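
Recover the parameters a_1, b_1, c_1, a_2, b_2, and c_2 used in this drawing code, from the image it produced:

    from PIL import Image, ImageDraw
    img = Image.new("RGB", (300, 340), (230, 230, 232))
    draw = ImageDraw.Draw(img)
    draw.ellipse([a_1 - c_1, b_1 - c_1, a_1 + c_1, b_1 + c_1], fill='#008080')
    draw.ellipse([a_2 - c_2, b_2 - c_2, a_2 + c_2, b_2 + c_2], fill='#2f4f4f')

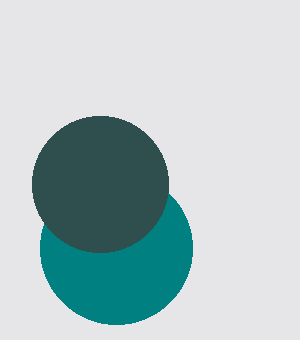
a_1 = 116; b_1 = 248; c_1 = 76; a_2 = 100; b_2 = 184; c_2 = 68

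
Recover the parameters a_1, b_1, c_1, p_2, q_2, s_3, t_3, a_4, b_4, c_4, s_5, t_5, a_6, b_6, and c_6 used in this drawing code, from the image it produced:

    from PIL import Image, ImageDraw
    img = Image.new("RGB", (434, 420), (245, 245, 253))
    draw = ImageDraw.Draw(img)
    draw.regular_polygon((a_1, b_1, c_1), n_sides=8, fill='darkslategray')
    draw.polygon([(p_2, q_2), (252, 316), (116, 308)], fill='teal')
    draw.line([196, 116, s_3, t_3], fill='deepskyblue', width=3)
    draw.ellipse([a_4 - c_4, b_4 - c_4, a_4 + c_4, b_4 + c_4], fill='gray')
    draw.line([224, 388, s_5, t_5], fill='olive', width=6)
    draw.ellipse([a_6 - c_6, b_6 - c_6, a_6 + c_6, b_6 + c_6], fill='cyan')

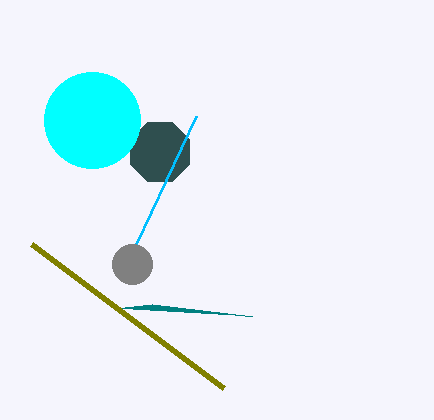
a_1 = 160
b_1 = 152
c_1 = 32
p_2 = 152
q_2 = 304
s_3 = 136
t_3 = 244
a_4 = 132
b_4 = 264
c_4 = 20
s_5 = 32
t_5 = 244
a_6 = 92
b_6 = 120
c_6 = 48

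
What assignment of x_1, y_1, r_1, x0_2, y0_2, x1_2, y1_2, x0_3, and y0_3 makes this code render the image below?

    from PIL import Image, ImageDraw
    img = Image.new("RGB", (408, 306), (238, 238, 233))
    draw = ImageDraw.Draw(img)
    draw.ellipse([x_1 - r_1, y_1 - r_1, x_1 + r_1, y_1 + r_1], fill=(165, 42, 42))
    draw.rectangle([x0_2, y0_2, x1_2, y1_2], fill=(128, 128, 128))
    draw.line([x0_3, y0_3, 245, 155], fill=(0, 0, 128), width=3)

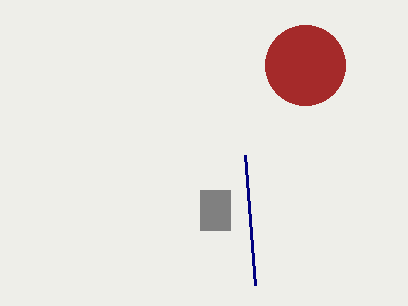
x_1 = 305, y_1 = 65, r_1 = 40, x0_2 = 200, y0_2 = 190, x1_2 = 230, y1_2 = 230, x0_3 = 255, y0_3 = 285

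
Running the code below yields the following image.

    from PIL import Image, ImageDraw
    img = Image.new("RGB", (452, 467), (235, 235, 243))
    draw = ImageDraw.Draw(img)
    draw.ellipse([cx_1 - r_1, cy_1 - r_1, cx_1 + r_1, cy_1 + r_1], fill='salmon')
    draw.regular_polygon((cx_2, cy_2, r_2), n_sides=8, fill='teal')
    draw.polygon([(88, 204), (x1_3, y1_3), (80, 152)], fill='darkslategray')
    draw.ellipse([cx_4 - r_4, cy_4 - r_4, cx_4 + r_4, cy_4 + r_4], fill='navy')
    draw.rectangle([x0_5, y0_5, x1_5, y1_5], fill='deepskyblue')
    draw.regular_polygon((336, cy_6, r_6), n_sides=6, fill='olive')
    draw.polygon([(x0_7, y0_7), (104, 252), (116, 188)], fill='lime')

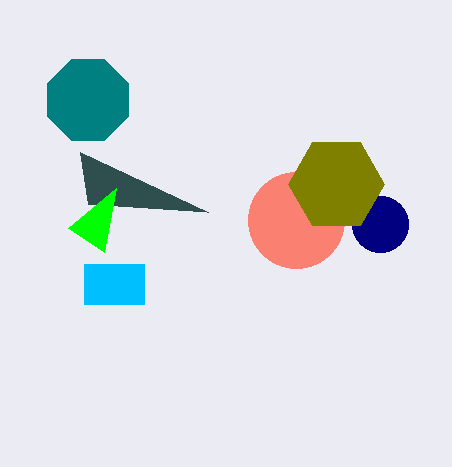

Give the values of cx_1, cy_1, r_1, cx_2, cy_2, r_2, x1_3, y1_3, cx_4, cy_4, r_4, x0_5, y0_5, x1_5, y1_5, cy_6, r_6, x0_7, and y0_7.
cx_1 = 296
cy_1 = 220
r_1 = 48
cx_2 = 88
cy_2 = 100
r_2 = 44
x1_3 = 208
y1_3 = 212
cx_4 = 380
cy_4 = 224
r_4 = 28
x0_5 = 84
y0_5 = 264
x1_5 = 144
y1_5 = 304
cy_6 = 184
r_6 = 48
x0_7 = 68
y0_7 = 228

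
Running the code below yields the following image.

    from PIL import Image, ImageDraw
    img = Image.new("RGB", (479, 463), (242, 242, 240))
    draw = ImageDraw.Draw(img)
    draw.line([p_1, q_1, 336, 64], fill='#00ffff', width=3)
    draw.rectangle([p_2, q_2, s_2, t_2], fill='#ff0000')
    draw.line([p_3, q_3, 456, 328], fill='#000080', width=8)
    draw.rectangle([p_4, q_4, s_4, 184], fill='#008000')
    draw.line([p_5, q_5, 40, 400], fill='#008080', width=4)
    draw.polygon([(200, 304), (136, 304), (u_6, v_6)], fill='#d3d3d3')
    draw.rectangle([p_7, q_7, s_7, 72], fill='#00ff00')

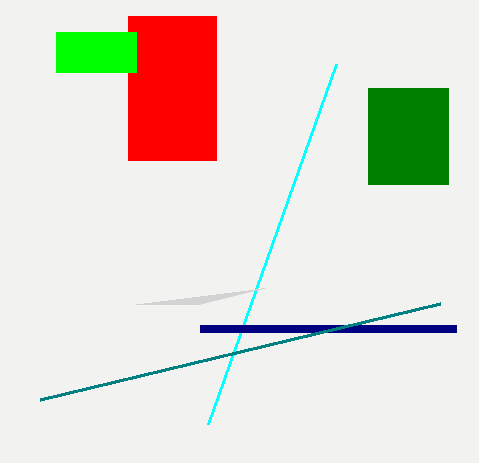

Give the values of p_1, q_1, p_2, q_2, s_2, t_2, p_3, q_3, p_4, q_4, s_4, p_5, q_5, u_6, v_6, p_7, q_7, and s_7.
p_1 = 208, q_1 = 424, p_2 = 128, q_2 = 16, s_2 = 216, t_2 = 160, p_3 = 200, q_3 = 328, p_4 = 368, q_4 = 88, s_4 = 448, p_5 = 440, q_5 = 304, u_6 = 264, v_6 = 288, p_7 = 56, q_7 = 32, s_7 = 136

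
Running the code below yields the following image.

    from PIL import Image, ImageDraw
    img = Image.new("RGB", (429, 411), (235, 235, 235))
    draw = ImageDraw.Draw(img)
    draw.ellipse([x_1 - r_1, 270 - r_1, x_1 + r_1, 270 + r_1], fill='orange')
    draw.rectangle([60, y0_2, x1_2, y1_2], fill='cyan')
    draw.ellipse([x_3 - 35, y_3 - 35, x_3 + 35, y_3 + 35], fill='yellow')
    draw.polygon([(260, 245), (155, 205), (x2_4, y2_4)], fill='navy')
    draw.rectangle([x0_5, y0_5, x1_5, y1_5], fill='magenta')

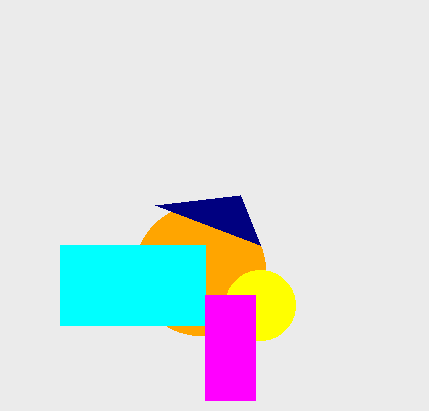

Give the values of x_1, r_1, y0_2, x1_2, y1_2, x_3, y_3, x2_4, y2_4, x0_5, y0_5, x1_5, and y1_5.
x_1 = 200, r_1 = 65, y0_2 = 245, x1_2 = 205, y1_2 = 325, x_3 = 260, y_3 = 305, x2_4 = 240, y2_4 = 195, x0_5 = 205, y0_5 = 295, x1_5 = 255, y1_5 = 400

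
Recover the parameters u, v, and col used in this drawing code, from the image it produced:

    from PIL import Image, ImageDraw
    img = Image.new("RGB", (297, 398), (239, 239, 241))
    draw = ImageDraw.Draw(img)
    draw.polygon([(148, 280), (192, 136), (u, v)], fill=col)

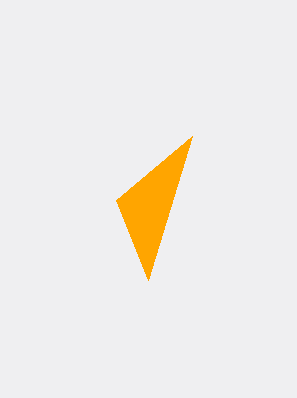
u = 116; v = 200; col = 'orange'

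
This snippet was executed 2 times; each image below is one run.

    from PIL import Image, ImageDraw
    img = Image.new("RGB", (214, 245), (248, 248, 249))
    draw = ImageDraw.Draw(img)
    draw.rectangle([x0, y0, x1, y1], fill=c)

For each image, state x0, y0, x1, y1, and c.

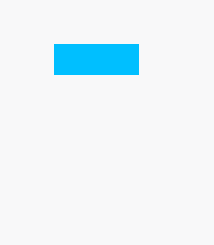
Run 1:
x0 = 54, y0 = 44, x1 = 138, y1 = 74, c = 'deepskyblue'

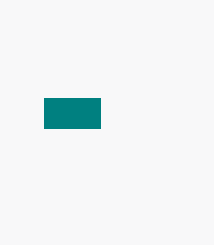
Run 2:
x0 = 44
y0 = 98
x1 = 100
y1 = 128
c = 'teal'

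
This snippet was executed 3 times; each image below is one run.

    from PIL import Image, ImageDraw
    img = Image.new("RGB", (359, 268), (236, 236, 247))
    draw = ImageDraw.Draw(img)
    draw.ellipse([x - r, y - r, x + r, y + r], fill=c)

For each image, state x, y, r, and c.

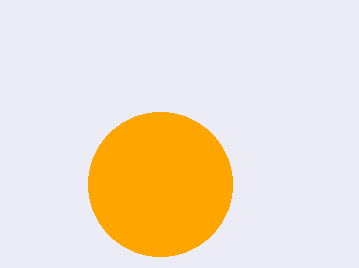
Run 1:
x = 160; y = 184; r = 72; c = 'orange'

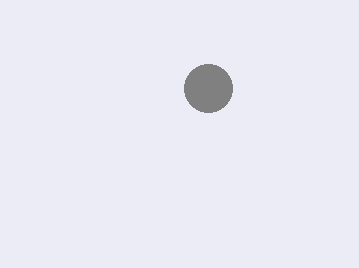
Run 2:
x = 208; y = 88; r = 24; c = 'gray'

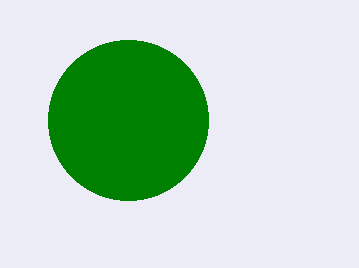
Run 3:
x = 128; y = 120; r = 80; c = 'green'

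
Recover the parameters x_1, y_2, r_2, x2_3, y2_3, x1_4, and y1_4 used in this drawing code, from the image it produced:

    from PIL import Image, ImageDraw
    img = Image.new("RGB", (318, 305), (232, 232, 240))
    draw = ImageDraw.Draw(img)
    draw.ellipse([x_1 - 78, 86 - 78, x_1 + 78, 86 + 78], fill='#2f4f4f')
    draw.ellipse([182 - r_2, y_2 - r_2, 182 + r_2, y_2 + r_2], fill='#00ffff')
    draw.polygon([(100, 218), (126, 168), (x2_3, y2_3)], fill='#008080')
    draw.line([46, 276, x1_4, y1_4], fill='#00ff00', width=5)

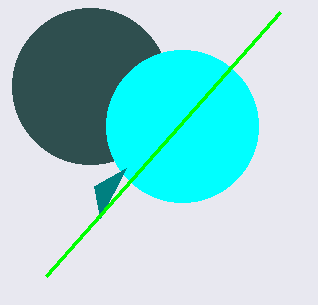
x_1 = 90
y_2 = 126
r_2 = 76
x2_3 = 94
y2_3 = 186
x1_4 = 280
y1_4 = 12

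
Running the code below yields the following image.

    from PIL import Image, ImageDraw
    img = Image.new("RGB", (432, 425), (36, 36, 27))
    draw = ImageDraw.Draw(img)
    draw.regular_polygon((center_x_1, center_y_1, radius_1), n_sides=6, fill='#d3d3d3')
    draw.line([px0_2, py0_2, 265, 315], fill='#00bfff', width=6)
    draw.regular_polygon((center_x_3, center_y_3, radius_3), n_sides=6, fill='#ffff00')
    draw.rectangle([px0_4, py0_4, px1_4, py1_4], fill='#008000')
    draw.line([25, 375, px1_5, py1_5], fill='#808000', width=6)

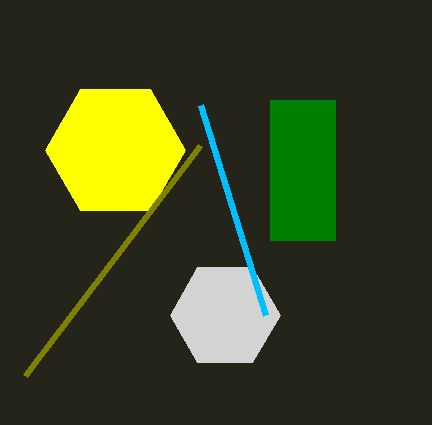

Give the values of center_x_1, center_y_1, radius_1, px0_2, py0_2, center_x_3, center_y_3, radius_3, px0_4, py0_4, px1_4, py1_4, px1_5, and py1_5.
center_x_1 = 225; center_y_1 = 315; radius_1 = 55; px0_2 = 200; py0_2 = 105; center_x_3 = 115; center_y_3 = 150; radius_3 = 70; px0_4 = 270; py0_4 = 100; px1_4 = 335; py1_4 = 240; px1_5 = 200; py1_5 = 145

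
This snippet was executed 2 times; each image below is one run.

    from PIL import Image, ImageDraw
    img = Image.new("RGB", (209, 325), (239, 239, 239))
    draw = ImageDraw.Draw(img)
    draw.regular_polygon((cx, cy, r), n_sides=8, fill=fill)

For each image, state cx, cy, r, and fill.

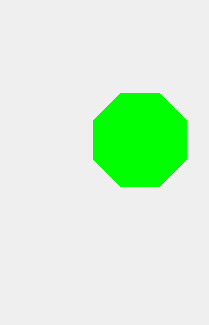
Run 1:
cx = 140
cy = 140
r = 50
fill = 'lime'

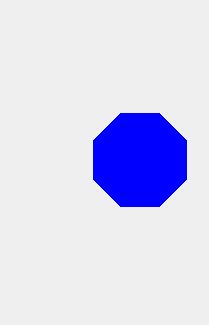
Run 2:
cx = 140, cy = 160, r = 50, fill = 'blue'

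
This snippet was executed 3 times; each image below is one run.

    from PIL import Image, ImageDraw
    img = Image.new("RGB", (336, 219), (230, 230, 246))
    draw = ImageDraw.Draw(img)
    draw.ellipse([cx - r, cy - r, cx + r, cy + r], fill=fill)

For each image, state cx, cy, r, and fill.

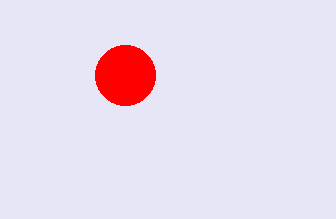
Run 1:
cx = 125, cy = 75, r = 30, fill = 'red'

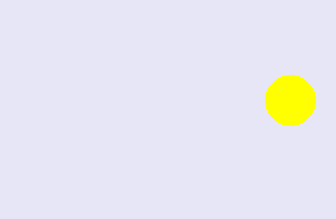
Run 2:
cx = 290; cy = 100; r = 25; fill = 'yellow'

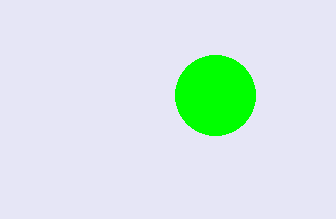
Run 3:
cx = 215
cy = 95
r = 40
fill = 'lime'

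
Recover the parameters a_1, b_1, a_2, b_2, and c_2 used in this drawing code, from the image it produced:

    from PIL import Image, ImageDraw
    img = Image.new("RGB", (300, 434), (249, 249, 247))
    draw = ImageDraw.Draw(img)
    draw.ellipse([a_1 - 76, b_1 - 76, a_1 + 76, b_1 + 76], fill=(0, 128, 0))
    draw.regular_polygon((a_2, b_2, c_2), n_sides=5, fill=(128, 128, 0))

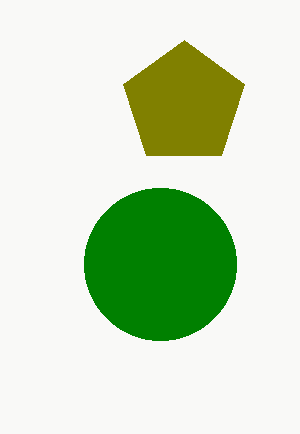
a_1 = 160, b_1 = 264, a_2 = 184, b_2 = 104, c_2 = 64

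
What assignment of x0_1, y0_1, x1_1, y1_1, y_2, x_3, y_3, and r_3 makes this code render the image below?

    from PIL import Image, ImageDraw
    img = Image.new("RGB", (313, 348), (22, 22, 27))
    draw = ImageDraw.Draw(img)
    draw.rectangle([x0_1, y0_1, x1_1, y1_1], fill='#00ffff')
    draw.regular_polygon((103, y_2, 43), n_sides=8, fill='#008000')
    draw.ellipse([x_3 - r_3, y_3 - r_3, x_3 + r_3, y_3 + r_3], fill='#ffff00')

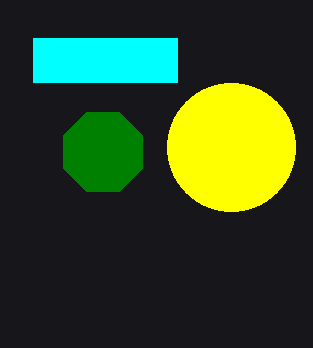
x0_1 = 33; y0_1 = 38; x1_1 = 177; y1_1 = 82; y_2 = 152; x_3 = 231; y_3 = 147; r_3 = 64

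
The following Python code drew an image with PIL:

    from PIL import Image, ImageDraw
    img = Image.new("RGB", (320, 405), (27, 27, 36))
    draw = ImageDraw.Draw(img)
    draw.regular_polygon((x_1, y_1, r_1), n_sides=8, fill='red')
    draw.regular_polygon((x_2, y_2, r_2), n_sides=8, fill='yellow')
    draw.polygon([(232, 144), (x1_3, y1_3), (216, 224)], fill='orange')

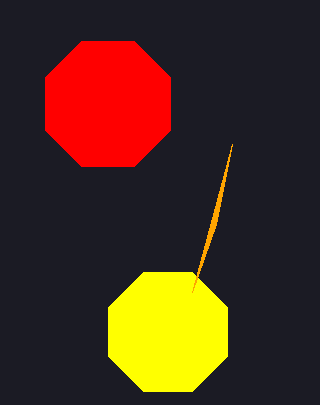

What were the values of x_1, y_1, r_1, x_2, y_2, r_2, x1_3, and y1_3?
x_1 = 108; y_1 = 104; r_1 = 68; x_2 = 168; y_2 = 332; r_2 = 64; x1_3 = 192; y1_3 = 292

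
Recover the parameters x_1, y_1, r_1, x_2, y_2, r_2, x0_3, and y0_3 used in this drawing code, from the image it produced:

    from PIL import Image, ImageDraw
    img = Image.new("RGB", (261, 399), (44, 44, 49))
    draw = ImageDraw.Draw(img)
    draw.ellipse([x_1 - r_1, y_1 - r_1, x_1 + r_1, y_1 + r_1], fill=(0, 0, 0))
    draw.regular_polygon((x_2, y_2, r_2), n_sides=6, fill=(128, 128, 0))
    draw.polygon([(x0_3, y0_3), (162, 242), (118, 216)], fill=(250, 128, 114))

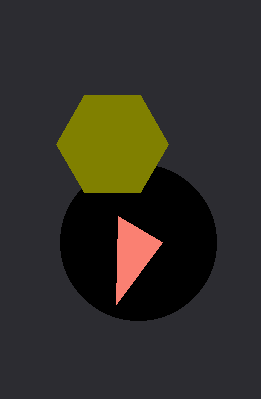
x_1 = 138; y_1 = 242; r_1 = 78; x_2 = 112; y_2 = 144; r_2 = 56; x0_3 = 116; y0_3 = 304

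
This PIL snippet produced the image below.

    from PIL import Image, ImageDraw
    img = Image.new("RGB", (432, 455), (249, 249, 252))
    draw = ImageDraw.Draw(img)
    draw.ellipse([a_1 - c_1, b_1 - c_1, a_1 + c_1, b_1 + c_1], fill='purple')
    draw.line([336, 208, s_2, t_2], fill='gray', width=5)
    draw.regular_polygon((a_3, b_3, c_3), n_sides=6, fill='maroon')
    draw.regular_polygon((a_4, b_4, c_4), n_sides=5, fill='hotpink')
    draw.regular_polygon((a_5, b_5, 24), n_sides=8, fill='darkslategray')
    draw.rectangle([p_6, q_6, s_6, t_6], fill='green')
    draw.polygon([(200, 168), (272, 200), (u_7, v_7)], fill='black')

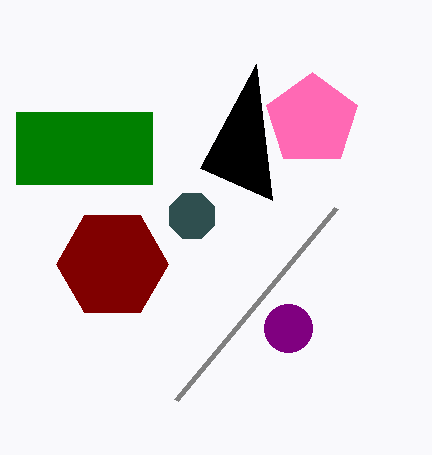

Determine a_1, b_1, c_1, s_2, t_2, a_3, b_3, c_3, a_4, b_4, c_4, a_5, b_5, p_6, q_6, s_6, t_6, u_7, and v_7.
a_1 = 288, b_1 = 328, c_1 = 24, s_2 = 176, t_2 = 400, a_3 = 112, b_3 = 264, c_3 = 56, a_4 = 312, b_4 = 120, c_4 = 48, a_5 = 192, b_5 = 216, p_6 = 16, q_6 = 112, s_6 = 152, t_6 = 184, u_7 = 256, v_7 = 64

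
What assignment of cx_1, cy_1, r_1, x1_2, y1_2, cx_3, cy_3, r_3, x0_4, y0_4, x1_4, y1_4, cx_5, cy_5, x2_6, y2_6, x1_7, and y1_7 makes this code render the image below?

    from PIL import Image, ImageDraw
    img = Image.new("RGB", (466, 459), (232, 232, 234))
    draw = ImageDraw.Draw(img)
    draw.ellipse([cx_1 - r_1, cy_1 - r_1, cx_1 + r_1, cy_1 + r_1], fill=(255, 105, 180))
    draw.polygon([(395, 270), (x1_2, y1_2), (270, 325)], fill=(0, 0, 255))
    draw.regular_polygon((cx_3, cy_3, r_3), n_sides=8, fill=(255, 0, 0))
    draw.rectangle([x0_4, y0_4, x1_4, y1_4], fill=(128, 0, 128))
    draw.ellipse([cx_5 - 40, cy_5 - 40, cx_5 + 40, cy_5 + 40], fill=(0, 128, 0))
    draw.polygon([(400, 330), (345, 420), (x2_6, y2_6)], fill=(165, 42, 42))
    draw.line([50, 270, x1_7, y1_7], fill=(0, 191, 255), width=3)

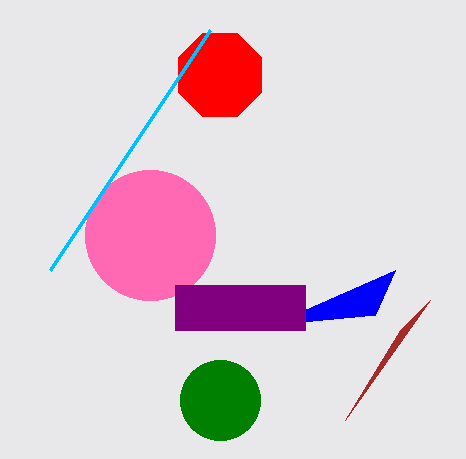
cx_1 = 150
cy_1 = 235
r_1 = 65
x1_2 = 375
y1_2 = 315
cx_3 = 220
cy_3 = 75
r_3 = 45
x0_4 = 175
y0_4 = 285
x1_4 = 305
y1_4 = 330
cx_5 = 220
cy_5 = 400
x2_6 = 430
y2_6 = 300
x1_7 = 210
y1_7 = 30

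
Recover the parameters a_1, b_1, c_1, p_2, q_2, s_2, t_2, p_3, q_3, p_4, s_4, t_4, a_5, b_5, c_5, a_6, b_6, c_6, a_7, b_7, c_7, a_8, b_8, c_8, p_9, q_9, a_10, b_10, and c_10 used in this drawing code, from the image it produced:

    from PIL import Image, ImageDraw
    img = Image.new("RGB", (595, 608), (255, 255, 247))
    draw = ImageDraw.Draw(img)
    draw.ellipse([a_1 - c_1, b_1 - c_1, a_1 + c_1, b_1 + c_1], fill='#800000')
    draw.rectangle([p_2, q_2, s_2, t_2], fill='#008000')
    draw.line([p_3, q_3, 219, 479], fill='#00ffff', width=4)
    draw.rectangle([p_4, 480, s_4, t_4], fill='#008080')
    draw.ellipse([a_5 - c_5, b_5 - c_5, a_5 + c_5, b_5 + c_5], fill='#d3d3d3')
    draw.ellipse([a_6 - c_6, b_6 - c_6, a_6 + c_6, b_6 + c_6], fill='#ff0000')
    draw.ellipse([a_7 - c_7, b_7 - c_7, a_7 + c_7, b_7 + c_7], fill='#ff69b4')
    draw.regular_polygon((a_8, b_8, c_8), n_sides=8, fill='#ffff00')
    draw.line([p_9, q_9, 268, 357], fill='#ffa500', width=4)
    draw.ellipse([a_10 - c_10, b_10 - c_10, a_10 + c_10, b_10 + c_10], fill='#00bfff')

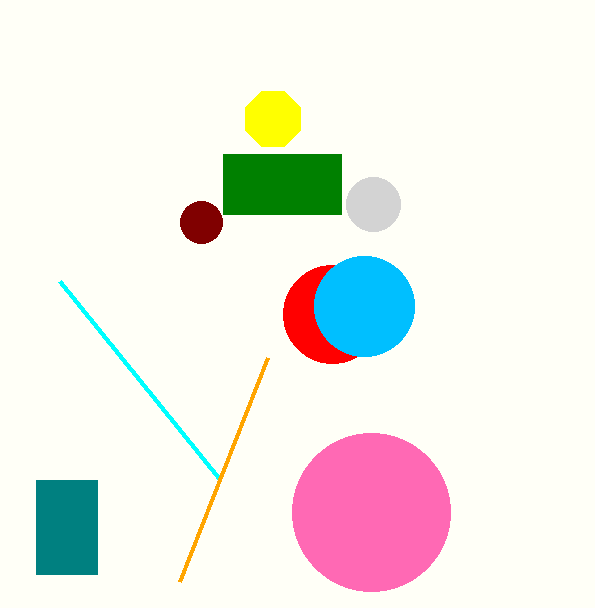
a_1 = 201
b_1 = 222
c_1 = 21
p_2 = 223
q_2 = 154
s_2 = 341
t_2 = 214
p_3 = 59
q_3 = 281
p_4 = 36
s_4 = 97
t_4 = 574
a_5 = 373
b_5 = 204
c_5 = 27
a_6 = 332
b_6 = 314
c_6 = 49
a_7 = 371
b_7 = 512
c_7 = 79
a_8 = 273
b_8 = 119
c_8 = 30
p_9 = 180
q_9 = 581
a_10 = 364
b_10 = 306
c_10 = 50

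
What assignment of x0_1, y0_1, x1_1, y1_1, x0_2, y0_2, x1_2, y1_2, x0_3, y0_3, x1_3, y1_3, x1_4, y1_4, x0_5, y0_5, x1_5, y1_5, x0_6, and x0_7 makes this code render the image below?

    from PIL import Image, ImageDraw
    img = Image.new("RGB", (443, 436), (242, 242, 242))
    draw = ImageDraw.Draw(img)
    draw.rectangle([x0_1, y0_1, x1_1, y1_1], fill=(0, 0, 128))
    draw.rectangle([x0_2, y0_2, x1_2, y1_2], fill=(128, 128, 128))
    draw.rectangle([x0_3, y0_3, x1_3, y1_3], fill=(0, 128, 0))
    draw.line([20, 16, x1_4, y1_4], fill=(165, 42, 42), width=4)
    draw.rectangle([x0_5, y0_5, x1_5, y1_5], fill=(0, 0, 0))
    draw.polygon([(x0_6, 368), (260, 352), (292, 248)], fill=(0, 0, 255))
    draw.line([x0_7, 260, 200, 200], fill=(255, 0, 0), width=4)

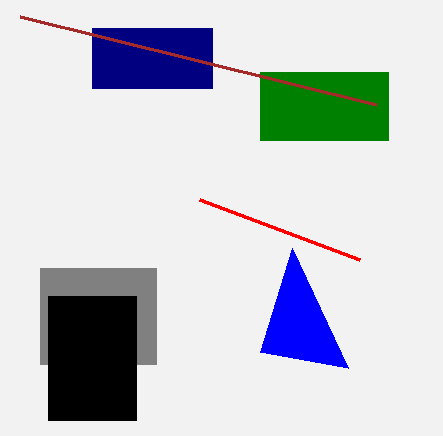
x0_1 = 92, y0_1 = 28, x1_1 = 212, y1_1 = 88, x0_2 = 40, y0_2 = 268, x1_2 = 156, y1_2 = 364, x0_3 = 260, y0_3 = 72, x1_3 = 388, y1_3 = 140, x1_4 = 376, y1_4 = 104, x0_5 = 48, y0_5 = 296, x1_5 = 136, y1_5 = 420, x0_6 = 348, x0_7 = 360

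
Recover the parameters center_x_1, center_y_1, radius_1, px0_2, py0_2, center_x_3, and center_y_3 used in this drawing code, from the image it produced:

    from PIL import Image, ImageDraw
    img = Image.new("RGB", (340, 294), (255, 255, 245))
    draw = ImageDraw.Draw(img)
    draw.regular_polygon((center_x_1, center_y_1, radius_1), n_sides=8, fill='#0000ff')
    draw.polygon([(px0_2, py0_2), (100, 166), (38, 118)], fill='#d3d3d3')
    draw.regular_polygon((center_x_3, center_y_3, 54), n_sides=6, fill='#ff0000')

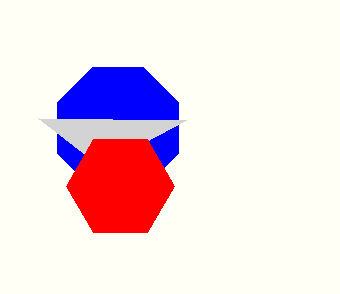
center_x_1 = 118; center_y_1 = 128; radius_1 = 66; px0_2 = 186; py0_2 = 120; center_x_3 = 120; center_y_3 = 186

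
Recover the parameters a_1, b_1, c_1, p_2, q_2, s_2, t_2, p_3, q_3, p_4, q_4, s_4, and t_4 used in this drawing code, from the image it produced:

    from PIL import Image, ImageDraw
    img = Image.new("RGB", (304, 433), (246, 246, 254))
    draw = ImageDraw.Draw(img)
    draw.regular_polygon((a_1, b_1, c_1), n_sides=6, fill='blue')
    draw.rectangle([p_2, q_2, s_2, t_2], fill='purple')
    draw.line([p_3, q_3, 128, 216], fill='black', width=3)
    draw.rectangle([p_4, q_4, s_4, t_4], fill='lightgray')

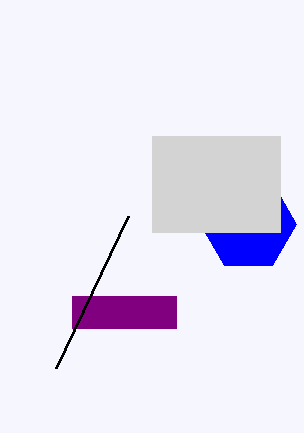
a_1 = 248, b_1 = 224, c_1 = 48, p_2 = 72, q_2 = 296, s_2 = 176, t_2 = 328, p_3 = 56, q_3 = 368, p_4 = 152, q_4 = 136, s_4 = 280, t_4 = 232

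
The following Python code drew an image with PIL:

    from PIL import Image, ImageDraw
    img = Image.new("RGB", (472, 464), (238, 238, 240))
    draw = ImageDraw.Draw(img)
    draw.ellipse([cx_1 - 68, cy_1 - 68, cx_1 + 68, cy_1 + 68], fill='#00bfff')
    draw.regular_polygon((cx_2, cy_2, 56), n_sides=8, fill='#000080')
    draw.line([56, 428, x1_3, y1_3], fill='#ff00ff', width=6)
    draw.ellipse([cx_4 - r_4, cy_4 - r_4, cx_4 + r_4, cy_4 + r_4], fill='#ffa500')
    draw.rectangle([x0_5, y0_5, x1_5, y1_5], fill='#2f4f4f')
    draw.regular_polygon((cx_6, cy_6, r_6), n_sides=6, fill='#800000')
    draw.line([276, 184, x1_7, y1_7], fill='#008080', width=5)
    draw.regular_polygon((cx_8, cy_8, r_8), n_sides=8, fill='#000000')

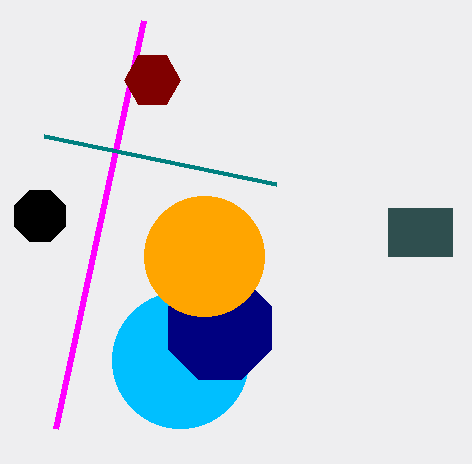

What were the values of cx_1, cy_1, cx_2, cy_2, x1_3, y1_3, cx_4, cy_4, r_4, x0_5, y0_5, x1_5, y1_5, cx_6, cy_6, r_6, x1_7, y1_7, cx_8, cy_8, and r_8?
cx_1 = 180; cy_1 = 360; cx_2 = 220; cy_2 = 328; x1_3 = 144; y1_3 = 20; cx_4 = 204; cy_4 = 256; r_4 = 60; x0_5 = 388; y0_5 = 208; x1_5 = 452; y1_5 = 256; cx_6 = 152; cy_6 = 80; r_6 = 28; x1_7 = 44; y1_7 = 136; cx_8 = 40; cy_8 = 216; r_8 = 28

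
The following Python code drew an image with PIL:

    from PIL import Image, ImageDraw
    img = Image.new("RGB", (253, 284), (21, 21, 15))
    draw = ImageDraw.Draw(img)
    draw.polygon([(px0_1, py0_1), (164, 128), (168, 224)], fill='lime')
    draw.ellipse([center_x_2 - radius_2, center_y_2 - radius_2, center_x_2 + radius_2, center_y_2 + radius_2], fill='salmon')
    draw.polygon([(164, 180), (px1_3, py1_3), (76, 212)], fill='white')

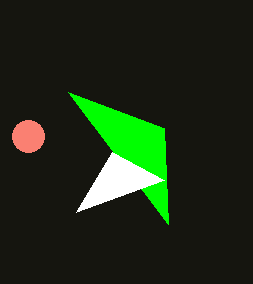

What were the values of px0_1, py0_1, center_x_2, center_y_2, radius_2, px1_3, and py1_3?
px0_1 = 68
py0_1 = 92
center_x_2 = 28
center_y_2 = 136
radius_2 = 16
px1_3 = 112
py1_3 = 152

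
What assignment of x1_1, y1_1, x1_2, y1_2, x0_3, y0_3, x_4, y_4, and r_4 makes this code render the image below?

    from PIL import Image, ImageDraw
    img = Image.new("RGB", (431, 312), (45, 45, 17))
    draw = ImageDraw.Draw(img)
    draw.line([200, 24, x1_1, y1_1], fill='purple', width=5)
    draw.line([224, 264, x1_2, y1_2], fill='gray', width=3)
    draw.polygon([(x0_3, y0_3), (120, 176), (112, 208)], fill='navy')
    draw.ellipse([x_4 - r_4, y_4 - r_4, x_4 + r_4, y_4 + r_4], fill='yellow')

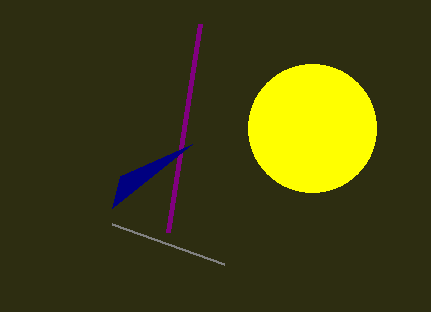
x1_1 = 168
y1_1 = 232
x1_2 = 112
y1_2 = 224
x0_3 = 192
y0_3 = 144
x_4 = 312
y_4 = 128
r_4 = 64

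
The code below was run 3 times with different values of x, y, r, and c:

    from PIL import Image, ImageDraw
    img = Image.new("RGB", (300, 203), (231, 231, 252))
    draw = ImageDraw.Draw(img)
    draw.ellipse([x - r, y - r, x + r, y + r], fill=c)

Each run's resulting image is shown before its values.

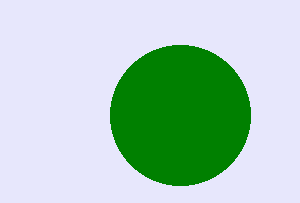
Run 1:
x = 180; y = 115; r = 70; c = 'green'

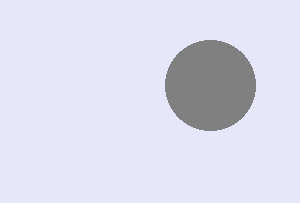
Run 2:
x = 210
y = 85
r = 45
c = 'gray'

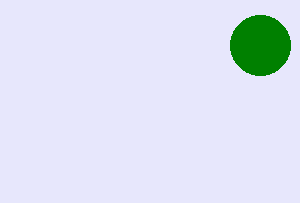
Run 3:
x = 260, y = 45, r = 30, c = 'green'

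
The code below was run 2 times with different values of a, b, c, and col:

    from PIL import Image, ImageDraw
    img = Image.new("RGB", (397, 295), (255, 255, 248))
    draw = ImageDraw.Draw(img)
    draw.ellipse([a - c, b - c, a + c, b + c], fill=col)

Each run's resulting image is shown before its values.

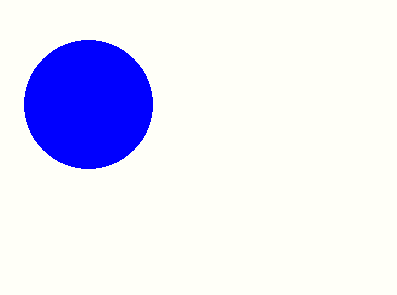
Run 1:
a = 88, b = 104, c = 64, col = 'blue'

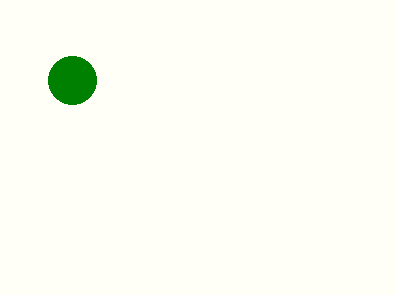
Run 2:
a = 72; b = 80; c = 24; col = 'green'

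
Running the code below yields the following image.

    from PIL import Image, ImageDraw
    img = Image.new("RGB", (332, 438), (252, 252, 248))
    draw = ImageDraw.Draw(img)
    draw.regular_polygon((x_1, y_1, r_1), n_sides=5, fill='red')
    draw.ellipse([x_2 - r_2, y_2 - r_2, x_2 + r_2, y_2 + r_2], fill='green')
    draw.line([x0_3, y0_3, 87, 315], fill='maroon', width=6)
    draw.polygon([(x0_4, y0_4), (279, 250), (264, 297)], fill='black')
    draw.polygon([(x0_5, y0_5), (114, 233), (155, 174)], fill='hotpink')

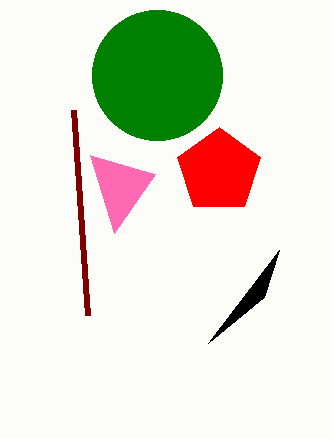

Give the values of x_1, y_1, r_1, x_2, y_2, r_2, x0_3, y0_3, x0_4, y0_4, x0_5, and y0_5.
x_1 = 219, y_1 = 171, r_1 = 44, x_2 = 157, y_2 = 75, r_2 = 65, x0_3 = 73, y0_3 = 110, x0_4 = 208, y0_4 = 343, x0_5 = 90, y0_5 = 155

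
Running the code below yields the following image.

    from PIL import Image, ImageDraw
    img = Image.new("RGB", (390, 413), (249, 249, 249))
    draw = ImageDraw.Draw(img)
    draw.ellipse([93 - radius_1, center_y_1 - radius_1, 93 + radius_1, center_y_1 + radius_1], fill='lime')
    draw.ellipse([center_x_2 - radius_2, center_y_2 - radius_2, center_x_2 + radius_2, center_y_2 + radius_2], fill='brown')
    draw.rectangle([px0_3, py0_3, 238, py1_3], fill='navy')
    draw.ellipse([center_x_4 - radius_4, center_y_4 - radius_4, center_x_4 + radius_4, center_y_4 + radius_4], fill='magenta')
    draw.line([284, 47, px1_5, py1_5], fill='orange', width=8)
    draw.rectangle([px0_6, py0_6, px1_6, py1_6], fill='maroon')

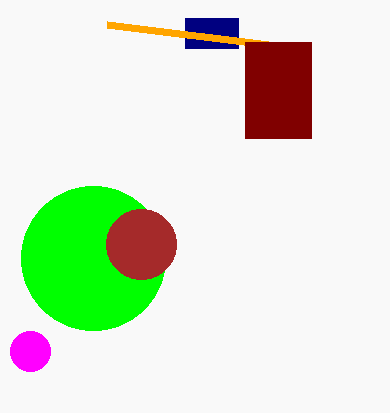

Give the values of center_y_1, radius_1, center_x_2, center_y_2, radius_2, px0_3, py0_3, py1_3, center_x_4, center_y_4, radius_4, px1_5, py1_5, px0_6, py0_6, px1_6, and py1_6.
center_y_1 = 258
radius_1 = 72
center_x_2 = 141
center_y_2 = 244
radius_2 = 35
px0_3 = 185
py0_3 = 18
py1_3 = 48
center_x_4 = 30
center_y_4 = 351
radius_4 = 20
px1_5 = 107
py1_5 = 25
px0_6 = 245
py0_6 = 42
px1_6 = 311
py1_6 = 138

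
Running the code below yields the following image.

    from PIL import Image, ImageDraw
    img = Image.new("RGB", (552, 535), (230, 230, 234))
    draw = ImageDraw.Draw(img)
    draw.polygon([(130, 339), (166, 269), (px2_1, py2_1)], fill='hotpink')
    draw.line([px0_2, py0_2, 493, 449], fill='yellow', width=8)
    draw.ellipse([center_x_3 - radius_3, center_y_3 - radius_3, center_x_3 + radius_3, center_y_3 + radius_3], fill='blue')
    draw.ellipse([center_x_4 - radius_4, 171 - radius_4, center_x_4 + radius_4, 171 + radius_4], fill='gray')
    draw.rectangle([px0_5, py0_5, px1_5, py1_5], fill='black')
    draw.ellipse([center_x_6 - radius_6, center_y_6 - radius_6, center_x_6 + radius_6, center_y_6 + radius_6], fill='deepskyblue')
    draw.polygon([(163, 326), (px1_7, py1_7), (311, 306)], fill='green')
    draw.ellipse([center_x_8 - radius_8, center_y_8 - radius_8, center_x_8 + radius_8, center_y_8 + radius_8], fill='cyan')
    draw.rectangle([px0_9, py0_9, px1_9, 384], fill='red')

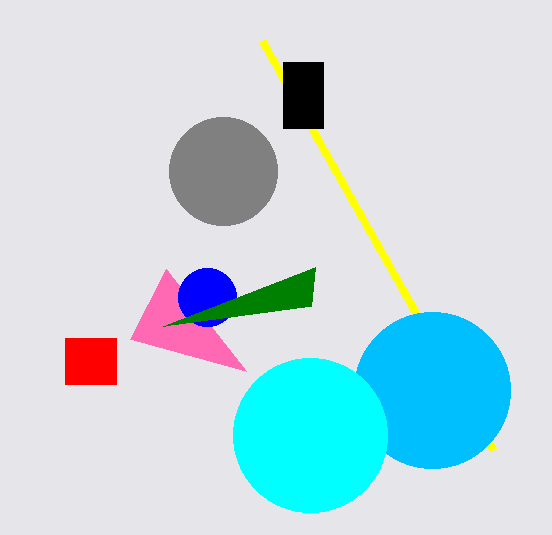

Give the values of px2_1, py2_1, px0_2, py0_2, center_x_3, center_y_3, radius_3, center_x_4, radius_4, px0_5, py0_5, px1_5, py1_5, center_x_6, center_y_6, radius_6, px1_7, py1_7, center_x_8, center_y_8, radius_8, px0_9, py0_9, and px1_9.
px2_1 = 246
py2_1 = 371
px0_2 = 262
py0_2 = 40
center_x_3 = 207
center_y_3 = 297
radius_3 = 29
center_x_4 = 223
radius_4 = 54
px0_5 = 283
py0_5 = 62
px1_5 = 323
py1_5 = 128
center_x_6 = 432
center_y_6 = 390
radius_6 = 78
px1_7 = 315
py1_7 = 267
center_x_8 = 310
center_y_8 = 435
radius_8 = 77
px0_9 = 65
py0_9 = 338
px1_9 = 116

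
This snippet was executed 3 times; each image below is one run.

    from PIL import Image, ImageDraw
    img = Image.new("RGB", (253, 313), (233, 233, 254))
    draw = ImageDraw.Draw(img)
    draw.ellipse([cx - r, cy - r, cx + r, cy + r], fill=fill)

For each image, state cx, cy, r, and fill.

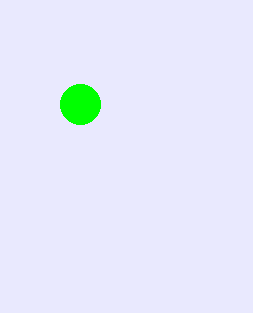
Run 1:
cx = 80
cy = 104
r = 20
fill = 'lime'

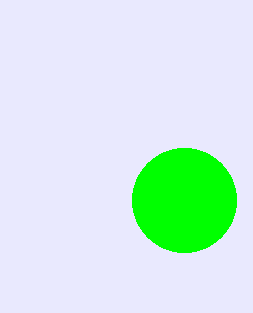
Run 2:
cx = 184
cy = 200
r = 52
fill = 'lime'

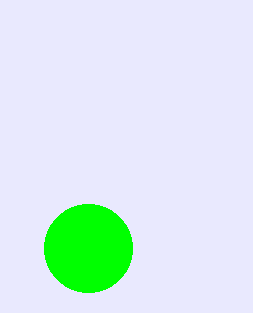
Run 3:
cx = 88, cy = 248, r = 44, fill = 'lime'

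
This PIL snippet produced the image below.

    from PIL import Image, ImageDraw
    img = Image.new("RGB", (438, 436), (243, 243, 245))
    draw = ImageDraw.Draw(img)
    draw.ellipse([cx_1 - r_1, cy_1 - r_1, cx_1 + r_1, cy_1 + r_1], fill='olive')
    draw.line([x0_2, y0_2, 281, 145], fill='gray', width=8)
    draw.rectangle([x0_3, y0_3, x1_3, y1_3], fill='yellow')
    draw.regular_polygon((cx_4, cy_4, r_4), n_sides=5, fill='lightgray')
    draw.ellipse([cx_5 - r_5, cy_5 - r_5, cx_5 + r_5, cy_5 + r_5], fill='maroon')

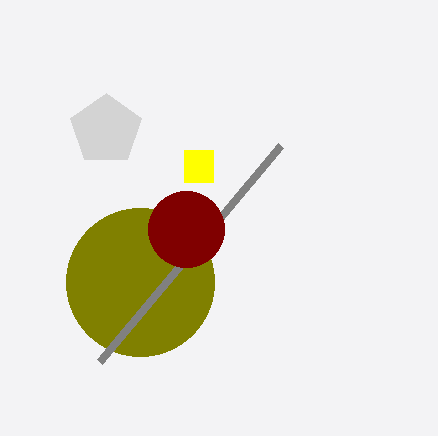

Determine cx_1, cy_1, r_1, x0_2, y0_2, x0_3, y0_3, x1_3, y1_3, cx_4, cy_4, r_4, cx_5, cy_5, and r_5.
cx_1 = 140, cy_1 = 282, r_1 = 74, x0_2 = 100, y0_2 = 361, x0_3 = 184, y0_3 = 150, x1_3 = 213, y1_3 = 182, cx_4 = 106, cy_4 = 130, r_4 = 37, cx_5 = 186, cy_5 = 229, r_5 = 38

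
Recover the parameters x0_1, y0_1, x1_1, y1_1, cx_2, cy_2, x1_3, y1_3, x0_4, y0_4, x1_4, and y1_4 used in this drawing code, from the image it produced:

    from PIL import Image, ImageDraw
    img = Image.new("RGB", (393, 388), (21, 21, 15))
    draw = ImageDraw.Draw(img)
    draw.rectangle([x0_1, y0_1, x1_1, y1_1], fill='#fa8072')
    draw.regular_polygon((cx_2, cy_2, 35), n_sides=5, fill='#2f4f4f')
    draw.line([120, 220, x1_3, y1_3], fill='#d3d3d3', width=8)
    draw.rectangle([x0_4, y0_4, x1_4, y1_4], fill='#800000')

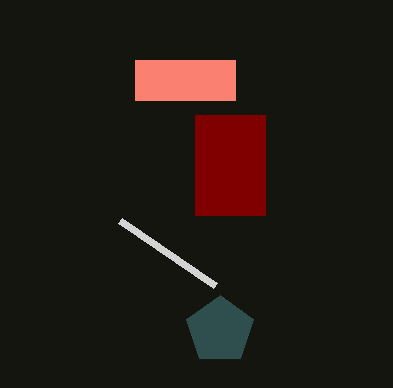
x0_1 = 135
y0_1 = 60
x1_1 = 235
y1_1 = 100
cx_2 = 220
cy_2 = 330
x1_3 = 215
y1_3 = 285
x0_4 = 195
y0_4 = 115
x1_4 = 265
y1_4 = 215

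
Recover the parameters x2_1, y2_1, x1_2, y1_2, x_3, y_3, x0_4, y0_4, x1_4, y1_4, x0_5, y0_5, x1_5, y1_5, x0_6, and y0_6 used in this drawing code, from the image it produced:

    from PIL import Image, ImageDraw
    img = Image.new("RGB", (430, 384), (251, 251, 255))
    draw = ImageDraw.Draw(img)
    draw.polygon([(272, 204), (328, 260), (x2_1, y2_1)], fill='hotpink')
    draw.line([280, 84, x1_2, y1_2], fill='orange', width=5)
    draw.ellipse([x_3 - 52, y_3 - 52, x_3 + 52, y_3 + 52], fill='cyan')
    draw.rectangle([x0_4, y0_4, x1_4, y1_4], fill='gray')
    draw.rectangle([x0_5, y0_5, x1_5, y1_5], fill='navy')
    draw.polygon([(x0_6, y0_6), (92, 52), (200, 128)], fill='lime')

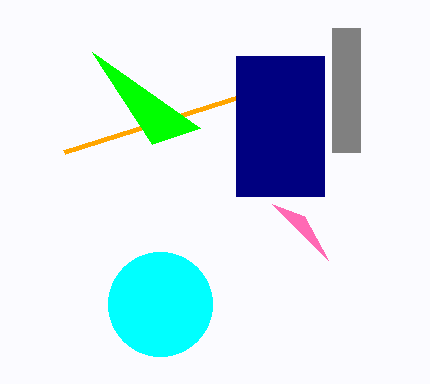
x2_1 = 304; y2_1 = 216; x1_2 = 64; y1_2 = 152; x_3 = 160; y_3 = 304; x0_4 = 332; y0_4 = 28; x1_4 = 360; y1_4 = 152; x0_5 = 236; y0_5 = 56; x1_5 = 324; y1_5 = 196; x0_6 = 152; y0_6 = 144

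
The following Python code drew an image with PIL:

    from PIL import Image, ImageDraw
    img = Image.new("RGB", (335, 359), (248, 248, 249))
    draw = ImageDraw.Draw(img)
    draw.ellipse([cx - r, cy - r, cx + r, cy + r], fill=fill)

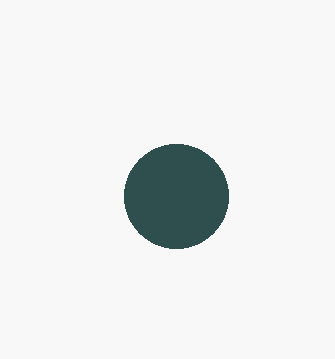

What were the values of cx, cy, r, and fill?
cx = 176
cy = 196
r = 52
fill = 'darkslategray'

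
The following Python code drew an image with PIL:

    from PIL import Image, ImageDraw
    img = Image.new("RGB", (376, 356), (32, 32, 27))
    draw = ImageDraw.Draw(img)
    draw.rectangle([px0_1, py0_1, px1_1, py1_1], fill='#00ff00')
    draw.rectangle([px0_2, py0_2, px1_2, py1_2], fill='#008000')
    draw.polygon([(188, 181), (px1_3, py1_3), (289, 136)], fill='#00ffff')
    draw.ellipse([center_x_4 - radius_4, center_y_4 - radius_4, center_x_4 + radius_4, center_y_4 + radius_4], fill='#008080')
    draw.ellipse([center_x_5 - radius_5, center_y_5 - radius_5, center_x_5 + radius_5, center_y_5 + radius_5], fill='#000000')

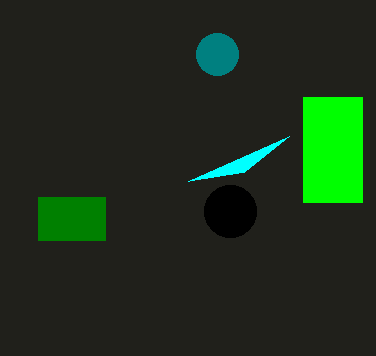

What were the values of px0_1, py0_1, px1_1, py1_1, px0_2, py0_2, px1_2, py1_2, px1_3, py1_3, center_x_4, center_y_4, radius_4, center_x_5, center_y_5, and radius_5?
px0_1 = 303; py0_1 = 97; px1_1 = 362; py1_1 = 202; px0_2 = 38; py0_2 = 197; px1_2 = 105; py1_2 = 240; px1_3 = 244; py1_3 = 172; center_x_4 = 217; center_y_4 = 54; radius_4 = 21; center_x_5 = 230; center_y_5 = 211; radius_5 = 26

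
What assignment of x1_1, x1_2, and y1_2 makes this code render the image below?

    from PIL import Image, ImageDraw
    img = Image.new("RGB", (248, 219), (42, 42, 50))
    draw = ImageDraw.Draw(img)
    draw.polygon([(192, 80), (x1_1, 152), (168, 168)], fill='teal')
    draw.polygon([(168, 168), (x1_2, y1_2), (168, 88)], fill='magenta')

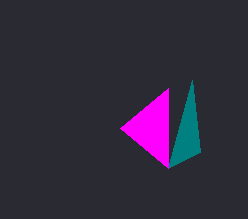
x1_1 = 200; x1_2 = 120; y1_2 = 128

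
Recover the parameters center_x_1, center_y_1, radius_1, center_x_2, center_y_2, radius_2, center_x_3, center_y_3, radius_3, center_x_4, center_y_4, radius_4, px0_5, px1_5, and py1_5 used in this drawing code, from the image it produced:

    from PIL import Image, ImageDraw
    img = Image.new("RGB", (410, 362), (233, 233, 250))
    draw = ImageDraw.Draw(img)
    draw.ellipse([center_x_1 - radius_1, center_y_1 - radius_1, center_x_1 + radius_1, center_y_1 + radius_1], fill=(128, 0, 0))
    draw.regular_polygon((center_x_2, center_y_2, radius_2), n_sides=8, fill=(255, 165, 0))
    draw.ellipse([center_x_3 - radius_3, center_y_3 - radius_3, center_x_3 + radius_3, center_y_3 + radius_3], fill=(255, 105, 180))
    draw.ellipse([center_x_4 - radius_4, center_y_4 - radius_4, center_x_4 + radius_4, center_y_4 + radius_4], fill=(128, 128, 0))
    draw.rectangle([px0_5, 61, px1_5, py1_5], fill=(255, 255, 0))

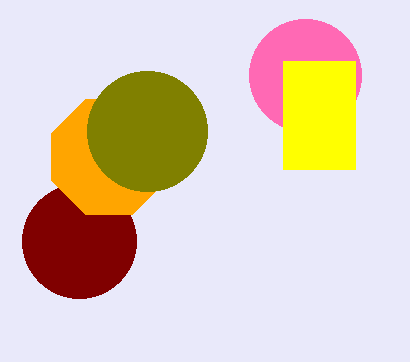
center_x_1 = 79
center_y_1 = 241
radius_1 = 57
center_x_2 = 109
center_y_2 = 157
radius_2 = 62
center_x_3 = 305
center_y_3 = 75
radius_3 = 56
center_x_4 = 147
center_y_4 = 131
radius_4 = 60
px0_5 = 283
px1_5 = 355
py1_5 = 169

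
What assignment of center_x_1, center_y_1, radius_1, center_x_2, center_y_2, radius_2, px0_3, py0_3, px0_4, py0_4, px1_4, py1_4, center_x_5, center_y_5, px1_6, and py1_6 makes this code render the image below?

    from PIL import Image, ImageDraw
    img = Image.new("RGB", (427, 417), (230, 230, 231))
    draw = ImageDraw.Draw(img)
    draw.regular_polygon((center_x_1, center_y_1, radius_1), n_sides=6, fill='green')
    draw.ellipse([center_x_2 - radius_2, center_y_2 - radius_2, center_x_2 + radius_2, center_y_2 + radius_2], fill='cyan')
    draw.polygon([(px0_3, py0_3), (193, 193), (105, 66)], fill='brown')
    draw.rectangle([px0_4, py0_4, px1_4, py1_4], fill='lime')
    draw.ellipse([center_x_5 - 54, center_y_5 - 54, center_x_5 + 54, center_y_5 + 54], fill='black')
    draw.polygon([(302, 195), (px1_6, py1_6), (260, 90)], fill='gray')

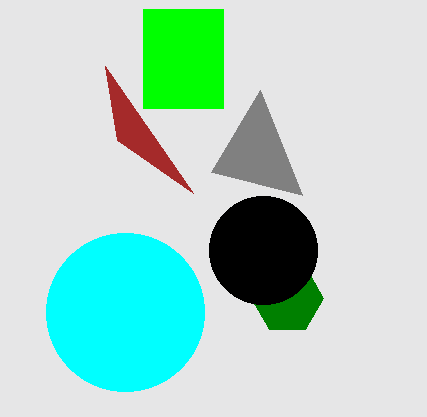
center_x_1 = 287; center_y_1 = 298; radius_1 = 36; center_x_2 = 125; center_y_2 = 312; radius_2 = 79; px0_3 = 117; py0_3 = 140; px0_4 = 143; py0_4 = 9; px1_4 = 223; py1_4 = 108; center_x_5 = 263; center_y_5 = 250; px1_6 = 211; py1_6 = 172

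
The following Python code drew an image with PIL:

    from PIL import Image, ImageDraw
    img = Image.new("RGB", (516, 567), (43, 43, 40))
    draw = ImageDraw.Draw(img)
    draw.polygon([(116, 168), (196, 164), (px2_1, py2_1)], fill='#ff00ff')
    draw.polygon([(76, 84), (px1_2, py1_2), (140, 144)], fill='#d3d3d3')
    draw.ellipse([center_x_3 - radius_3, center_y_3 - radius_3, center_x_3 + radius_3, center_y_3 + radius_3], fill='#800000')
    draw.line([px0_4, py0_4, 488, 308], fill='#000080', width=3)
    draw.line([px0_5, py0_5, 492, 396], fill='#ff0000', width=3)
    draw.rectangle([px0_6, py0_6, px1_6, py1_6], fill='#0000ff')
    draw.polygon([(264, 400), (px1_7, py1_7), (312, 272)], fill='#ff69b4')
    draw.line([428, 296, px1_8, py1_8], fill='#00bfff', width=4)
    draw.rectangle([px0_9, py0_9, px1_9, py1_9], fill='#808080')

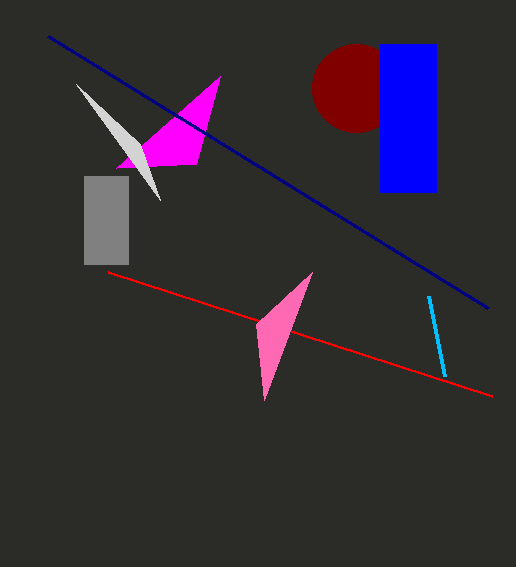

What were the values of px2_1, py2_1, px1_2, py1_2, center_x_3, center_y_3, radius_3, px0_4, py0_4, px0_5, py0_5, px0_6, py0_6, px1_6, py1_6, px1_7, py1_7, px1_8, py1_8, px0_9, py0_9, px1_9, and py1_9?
px2_1 = 220, py2_1 = 76, px1_2 = 160, py1_2 = 200, center_x_3 = 356, center_y_3 = 88, radius_3 = 44, px0_4 = 48, py0_4 = 36, px0_5 = 108, py0_5 = 272, px0_6 = 380, py0_6 = 44, px1_6 = 436, py1_6 = 192, px1_7 = 256, py1_7 = 324, px1_8 = 444, py1_8 = 376, px0_9 = 84, py0_9 = 176, px1_9 = 128, py1_9 = 264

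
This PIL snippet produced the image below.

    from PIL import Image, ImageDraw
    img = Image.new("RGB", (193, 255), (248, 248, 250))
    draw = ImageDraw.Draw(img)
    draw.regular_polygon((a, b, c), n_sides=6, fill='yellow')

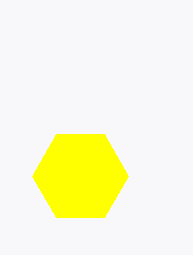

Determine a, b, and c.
a = 80
b = 176
c = 48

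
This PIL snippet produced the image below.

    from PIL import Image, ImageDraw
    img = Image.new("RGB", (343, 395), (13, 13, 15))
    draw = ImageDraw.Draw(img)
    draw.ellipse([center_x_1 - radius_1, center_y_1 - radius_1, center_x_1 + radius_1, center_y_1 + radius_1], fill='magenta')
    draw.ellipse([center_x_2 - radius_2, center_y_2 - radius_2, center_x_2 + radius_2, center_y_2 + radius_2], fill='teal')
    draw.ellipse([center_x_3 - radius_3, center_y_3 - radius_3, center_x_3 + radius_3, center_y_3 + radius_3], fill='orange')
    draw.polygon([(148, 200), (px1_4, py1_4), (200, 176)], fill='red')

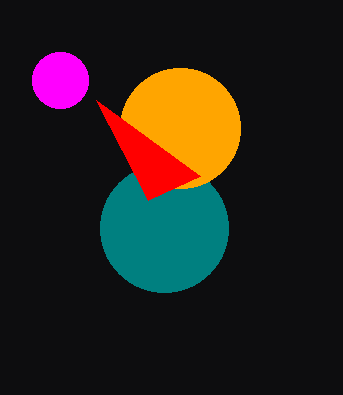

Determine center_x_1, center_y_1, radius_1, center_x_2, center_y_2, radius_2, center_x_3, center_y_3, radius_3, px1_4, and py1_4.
center_x_1 = 60; center_y_1 = 80; radius_1 = 28; center_x_2 = 164; center_y_2 = 228; radius_2 = 64; center_x_3 = 180; center_y_3 = 128; radius_3 = 60; px1_4 = 96; py1_4 = 100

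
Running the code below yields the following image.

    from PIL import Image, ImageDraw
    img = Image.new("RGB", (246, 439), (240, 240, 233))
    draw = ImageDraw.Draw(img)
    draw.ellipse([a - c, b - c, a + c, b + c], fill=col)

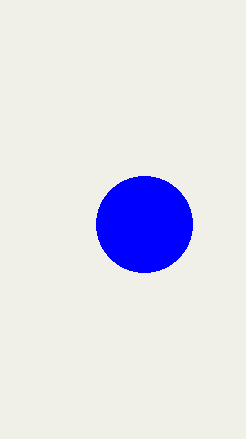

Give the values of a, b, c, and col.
a = 144
b = 224
c = 48
col = 'blue'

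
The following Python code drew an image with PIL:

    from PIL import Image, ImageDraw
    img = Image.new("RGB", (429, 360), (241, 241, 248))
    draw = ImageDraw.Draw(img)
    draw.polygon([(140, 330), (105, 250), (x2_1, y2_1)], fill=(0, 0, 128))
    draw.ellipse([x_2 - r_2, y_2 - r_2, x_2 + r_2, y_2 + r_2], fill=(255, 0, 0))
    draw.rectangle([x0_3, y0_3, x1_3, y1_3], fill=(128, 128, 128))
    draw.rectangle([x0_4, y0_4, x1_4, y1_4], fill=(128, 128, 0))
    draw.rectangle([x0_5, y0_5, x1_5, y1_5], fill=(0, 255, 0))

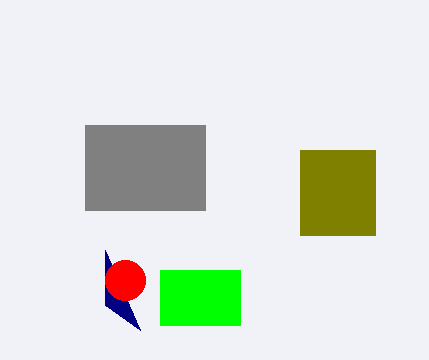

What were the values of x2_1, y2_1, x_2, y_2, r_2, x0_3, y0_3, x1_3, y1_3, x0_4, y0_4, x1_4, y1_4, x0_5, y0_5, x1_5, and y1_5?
x2_1 = 105
y2_1 = 305
x_2 = 125
y_2 = 280
r_2 = 20
x0_3 = 85
y0_3 = 125
x1_3 = 205
y1_3 = 210
x0_4 = 300
y0_4 = 150
x1_4 = 375
y1_4 = 235
x0_5 = 160
y0_5 = 270
x1_5 = 240
y1_5 = 325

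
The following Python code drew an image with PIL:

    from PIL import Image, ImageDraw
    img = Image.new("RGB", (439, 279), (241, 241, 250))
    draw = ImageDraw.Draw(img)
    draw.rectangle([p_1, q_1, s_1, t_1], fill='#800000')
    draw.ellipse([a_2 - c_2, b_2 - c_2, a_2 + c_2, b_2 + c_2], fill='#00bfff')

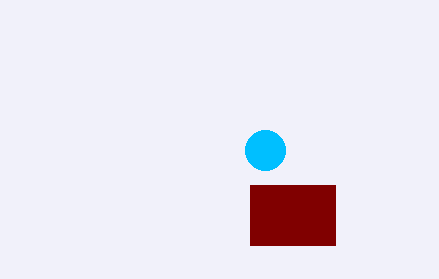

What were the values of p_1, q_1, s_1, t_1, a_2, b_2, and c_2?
p_1 = 250, q_1 = 185, s_1 = 335, t_1 = 245, a_2 = 265, b_2 = 150, c_2 = 20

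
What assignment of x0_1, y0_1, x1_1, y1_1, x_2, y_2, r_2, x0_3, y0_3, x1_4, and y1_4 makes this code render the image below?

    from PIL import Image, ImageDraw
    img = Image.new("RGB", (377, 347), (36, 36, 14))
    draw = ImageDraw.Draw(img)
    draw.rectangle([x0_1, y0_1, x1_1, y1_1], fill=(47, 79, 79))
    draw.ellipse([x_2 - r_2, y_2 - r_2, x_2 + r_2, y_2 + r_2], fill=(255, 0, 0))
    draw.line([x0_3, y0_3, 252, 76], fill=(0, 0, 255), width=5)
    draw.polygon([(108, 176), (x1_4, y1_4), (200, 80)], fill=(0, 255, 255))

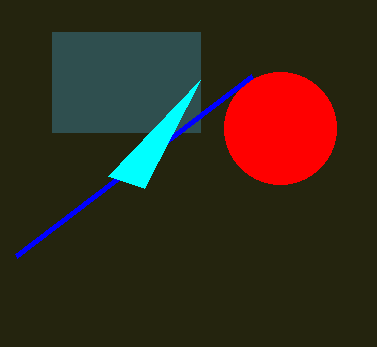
x0_1 = 52
y0_1 = 32
x1_1 = 200
y1_1 = 132
x_2 = 280
y_2 = 128
r_2 = 56
x0_3 = 16
y0_3 = 256
x1_4 = 144
y1_4 = 188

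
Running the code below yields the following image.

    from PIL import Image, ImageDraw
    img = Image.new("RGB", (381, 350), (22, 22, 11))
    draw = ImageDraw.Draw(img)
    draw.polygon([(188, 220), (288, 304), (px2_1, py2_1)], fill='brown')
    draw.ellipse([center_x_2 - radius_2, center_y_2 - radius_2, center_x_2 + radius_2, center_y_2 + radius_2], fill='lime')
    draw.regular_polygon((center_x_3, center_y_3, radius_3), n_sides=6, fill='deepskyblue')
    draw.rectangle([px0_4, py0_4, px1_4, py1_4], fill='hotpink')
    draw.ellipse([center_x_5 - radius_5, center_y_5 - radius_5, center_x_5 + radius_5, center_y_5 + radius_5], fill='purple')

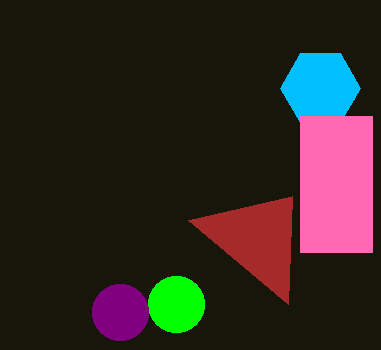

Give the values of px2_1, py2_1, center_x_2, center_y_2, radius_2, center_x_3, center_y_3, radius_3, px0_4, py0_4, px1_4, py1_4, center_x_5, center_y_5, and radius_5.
px2_1 = 292; py2_1 = 196; center_x_2 = 176; center_y_2 = 304; radius_2 = 28; center_x_3 = 320; center_y_3 = 88; radius_3 = 40; px0_4 = 300; py0_4 = 116; px1_4 = 372; py1_4 = 252; center_x_5 = 120; center_y_5 = 312; radius_5 = 28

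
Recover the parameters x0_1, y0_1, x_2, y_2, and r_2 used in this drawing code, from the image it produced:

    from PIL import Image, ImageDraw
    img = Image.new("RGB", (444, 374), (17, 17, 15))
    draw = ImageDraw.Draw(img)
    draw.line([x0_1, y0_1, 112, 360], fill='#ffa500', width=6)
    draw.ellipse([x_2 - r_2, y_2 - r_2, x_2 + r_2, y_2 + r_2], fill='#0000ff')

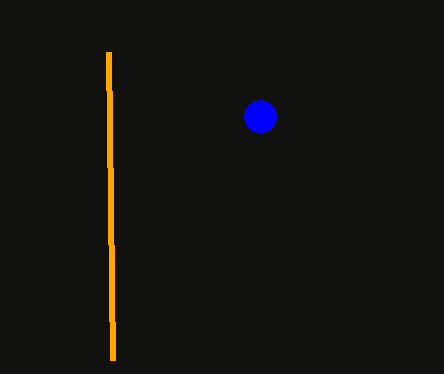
x0_1 = 108, y0_1 = 52, x_2 = 260, y_2 = 116, r_2 = 16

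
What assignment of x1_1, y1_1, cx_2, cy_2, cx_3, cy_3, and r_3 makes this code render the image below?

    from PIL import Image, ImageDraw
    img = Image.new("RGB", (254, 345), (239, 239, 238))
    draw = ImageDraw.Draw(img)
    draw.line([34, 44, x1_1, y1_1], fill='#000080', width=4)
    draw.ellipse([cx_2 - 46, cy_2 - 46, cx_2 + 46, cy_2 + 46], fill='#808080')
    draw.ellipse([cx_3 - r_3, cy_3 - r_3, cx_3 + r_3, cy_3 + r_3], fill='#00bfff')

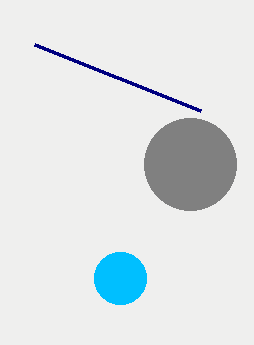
x1_1 = 200
y1_1 = 110
cx_2 = 190
cy_2 = 164
cx_3 = 120
cy_3 = 278
r_3 = 26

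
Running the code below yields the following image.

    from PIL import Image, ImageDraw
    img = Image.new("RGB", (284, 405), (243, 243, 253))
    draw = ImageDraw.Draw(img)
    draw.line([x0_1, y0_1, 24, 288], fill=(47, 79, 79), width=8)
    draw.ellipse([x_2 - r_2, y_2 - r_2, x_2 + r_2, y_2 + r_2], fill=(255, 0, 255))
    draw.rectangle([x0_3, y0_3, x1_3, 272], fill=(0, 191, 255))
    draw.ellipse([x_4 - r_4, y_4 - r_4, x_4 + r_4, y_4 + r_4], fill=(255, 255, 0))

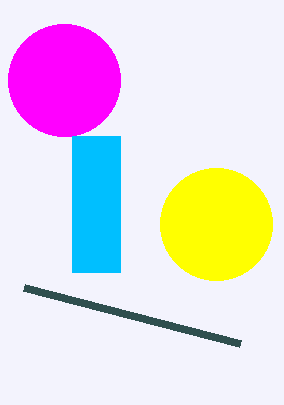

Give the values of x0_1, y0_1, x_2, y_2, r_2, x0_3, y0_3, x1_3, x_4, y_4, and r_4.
x0_1 = 240, y0_1 = 344, x_2 = 64, y_2 = 80, r_2 = 56, x0_3 = 72, y0_3 = 136, x1_3 = 120, x_4 = 216, y_4 = 224, r_4 = 56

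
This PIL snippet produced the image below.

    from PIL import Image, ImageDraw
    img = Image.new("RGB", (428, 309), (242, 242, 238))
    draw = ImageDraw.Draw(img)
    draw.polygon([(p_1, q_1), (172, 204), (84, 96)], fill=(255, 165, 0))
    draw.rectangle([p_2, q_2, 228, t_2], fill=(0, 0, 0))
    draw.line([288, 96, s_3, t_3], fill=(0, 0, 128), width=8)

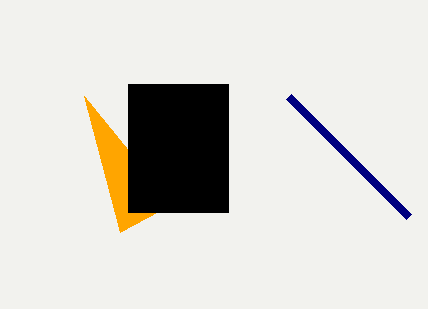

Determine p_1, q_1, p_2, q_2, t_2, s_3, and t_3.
p_1 = 120, q_1 = 232, p_2 = 128, q_2 = 84, t_2 = 212, s_3 = 408, t_3 = 216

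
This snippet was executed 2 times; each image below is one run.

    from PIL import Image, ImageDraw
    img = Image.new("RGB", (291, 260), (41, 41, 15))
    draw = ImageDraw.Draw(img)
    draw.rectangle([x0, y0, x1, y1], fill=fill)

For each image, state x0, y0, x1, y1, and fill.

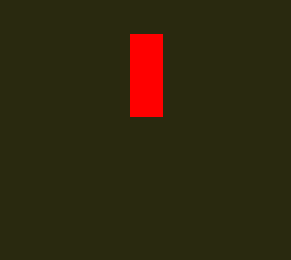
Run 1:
x0 = 130, y0 = 34, x1 = 162, y1 = 116, fill = 'red'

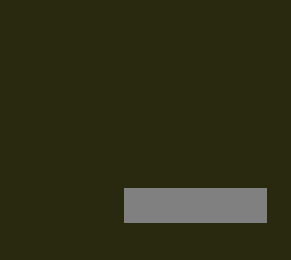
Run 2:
x0 = 124, y0 = 188, x1 = 266, y1 = 222, fill = 'gray'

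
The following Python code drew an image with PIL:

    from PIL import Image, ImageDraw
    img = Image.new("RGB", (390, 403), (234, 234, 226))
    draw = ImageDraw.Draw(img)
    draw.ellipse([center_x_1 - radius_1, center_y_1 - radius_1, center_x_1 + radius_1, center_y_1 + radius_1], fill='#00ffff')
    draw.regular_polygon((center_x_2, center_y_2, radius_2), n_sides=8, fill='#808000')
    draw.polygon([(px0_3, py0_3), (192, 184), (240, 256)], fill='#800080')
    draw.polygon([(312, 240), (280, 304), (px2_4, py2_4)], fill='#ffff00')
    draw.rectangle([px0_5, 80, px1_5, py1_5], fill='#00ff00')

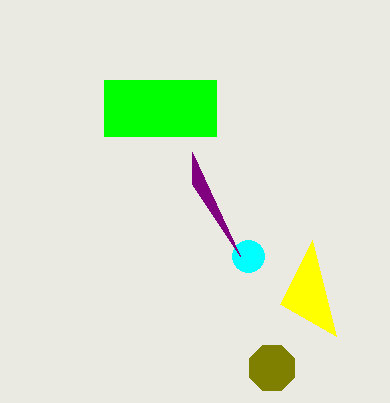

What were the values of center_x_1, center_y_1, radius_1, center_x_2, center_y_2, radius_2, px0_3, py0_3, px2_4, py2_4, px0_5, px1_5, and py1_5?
center_x_1 = 248, center_y_1 = 256, radius_1 = 16, center_x_2 = 272, center_y_2 = 368, radius_2 = 24, px0_3 = 192, py0_3 = 152, px2_4 = 336, py2_4 = 336, px0_5 = 104, px1_5 = 216, py1_5 = 136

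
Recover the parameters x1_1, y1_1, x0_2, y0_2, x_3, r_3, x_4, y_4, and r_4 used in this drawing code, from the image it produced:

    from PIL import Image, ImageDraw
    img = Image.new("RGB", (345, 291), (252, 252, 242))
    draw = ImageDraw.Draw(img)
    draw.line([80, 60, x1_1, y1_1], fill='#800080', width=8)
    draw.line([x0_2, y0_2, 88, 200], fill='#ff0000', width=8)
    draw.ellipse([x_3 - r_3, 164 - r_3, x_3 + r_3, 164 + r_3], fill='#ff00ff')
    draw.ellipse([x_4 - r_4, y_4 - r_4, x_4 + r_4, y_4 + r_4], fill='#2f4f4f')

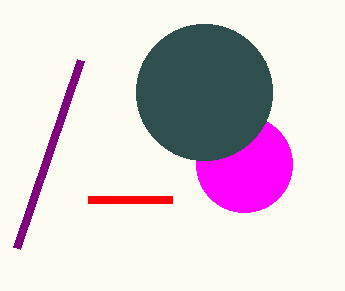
x1_1 = 16; y1_1 = 248; x0_2 = 172; y0_2 = 200; x_3 = 244; r_3 = 48; x_4 = 204; y_4 = 92; r_4 = 68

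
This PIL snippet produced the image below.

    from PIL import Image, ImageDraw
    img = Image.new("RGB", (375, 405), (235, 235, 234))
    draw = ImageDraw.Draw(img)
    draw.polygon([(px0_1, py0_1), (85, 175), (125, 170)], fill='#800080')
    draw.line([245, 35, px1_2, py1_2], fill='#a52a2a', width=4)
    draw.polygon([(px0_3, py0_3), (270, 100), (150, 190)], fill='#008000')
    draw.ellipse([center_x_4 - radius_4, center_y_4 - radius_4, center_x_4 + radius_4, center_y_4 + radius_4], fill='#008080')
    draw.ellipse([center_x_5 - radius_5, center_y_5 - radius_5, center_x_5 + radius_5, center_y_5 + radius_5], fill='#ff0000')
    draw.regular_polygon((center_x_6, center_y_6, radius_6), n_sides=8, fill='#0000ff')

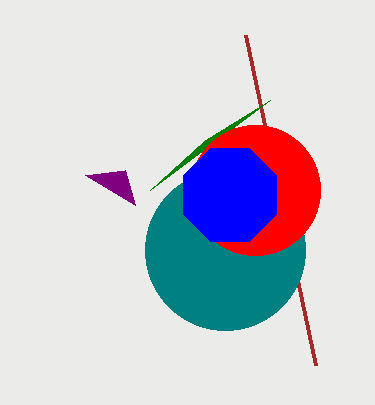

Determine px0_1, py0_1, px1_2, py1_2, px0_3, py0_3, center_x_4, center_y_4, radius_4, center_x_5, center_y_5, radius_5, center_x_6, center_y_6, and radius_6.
px0_1 = 135; py0_1 = 205; px1_2 = 315; py1_2 = 365; px0_3 = 205; py0_3 = 140; center_x_4 = 225; center_y_4 = 250; radius_4 = 80; center_x_5 = 255; center_y_5 = 190; radius_5 = 65; center_x_6 = 230; center_y_6 = 195; radius_6 = 50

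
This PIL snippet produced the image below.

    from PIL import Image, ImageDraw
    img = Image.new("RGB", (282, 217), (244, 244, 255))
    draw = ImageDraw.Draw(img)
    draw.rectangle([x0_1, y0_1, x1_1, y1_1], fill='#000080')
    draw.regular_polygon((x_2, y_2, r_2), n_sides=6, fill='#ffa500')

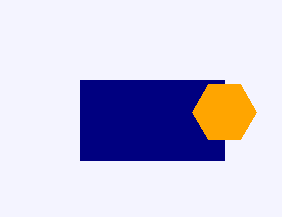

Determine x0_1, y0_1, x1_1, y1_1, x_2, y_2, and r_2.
x0_1 = 80, y0_1 = 80, x1_1 = 224, y1_1 = 160, x_2 = 224, y_2 = 112, r_2 = 32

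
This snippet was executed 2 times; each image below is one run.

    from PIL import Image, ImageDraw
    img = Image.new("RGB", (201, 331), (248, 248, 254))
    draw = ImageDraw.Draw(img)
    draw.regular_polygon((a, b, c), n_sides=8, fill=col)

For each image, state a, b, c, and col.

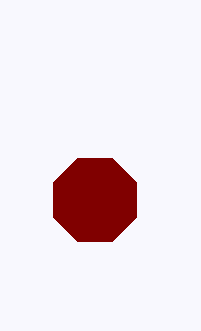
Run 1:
a = 95
b = 200
c = 45
col = 'maroon'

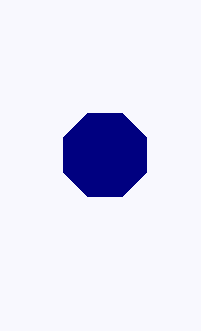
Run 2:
a = 105; b = 155; c = 45; col = 'navy'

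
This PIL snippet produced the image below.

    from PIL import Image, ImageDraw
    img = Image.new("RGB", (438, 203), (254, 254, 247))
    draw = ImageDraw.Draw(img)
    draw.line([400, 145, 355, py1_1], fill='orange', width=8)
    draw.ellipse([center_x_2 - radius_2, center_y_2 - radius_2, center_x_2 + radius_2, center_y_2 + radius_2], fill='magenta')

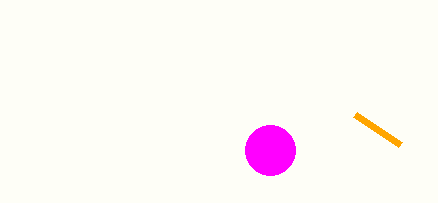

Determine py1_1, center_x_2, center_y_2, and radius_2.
py1_1 = 115
center_x_2 = 270
center_y_2 = 150
radius_2 = 25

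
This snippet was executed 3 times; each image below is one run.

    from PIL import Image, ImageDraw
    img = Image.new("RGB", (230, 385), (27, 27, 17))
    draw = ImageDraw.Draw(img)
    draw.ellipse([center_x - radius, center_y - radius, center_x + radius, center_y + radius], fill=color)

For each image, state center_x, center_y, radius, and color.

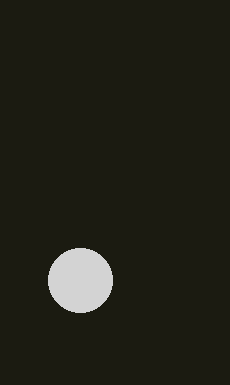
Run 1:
center_x = 80
center_y = 280
radius = 32
color = 'lightgray'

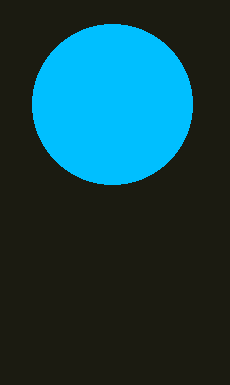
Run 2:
center_x = 112; center_y = 104; radius = 80; color = 'deepskyblue'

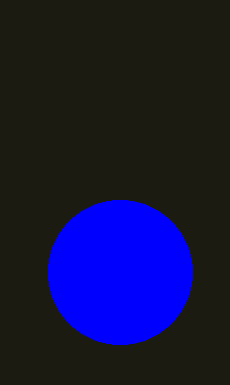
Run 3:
center_x = 120, center_y = 272, radius = 72, color = 'blue'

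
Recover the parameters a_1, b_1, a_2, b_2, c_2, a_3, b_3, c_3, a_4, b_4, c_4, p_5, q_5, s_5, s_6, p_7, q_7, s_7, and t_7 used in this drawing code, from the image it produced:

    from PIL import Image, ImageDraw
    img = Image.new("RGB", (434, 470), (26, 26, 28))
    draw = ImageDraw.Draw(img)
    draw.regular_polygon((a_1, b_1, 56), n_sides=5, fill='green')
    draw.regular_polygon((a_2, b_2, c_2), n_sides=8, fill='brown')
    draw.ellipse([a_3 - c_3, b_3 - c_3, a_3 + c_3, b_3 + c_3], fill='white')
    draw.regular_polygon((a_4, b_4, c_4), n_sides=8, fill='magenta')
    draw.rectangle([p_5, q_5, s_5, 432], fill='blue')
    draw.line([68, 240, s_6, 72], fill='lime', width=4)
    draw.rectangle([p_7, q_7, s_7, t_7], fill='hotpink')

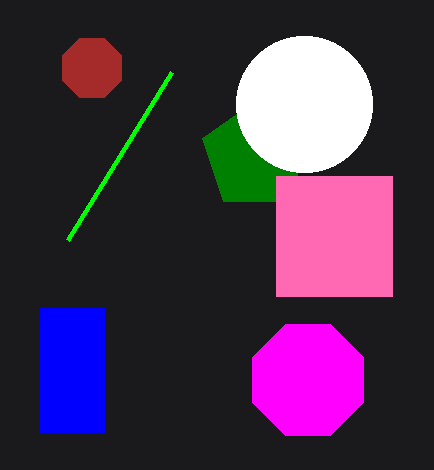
a_1 = 256, b_1 = 156, a_2 = 92, b_2 = 68, c_2 = 32, a_3 = 304, b_3 = 104, c_3 = 68, a_4 = 308, b_4 = 380, c_4 = 60, p_5 = 40, q_5 = 308, s_5 = 104, s_6 = 172, p_7 = 276, q_7 = 176, s_7 = 392, t_7 = 296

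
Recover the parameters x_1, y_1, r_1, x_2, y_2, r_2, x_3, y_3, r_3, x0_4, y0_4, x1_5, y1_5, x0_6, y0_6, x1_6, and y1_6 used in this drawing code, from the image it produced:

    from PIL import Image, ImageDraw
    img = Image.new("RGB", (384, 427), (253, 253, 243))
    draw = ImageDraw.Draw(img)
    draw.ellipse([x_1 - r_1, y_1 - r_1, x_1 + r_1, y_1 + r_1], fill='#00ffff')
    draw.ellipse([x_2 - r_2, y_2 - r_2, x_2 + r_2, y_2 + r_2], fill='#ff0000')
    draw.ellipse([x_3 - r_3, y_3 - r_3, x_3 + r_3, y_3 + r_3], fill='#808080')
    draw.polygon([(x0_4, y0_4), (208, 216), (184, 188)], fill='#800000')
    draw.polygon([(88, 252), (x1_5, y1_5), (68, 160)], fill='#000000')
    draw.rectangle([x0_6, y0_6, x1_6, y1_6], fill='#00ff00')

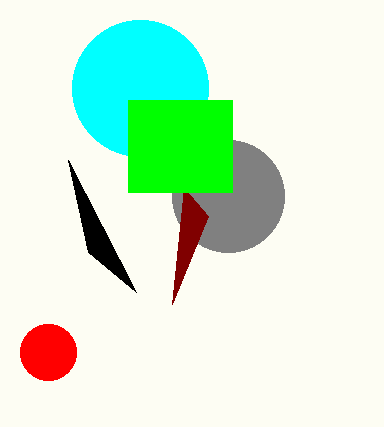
x_1 = 140
y_1 = 88
r_1 = 68
x_2 = 48
y_2 = 352
r_2 = 28
x_3 = 228
y_3 = 196
r_3 = 56
x0_4 = 172
y0_4 = 304
x1_5 = 136
y1_5 = 292
x0_6 = 128
y0_6 = 100
x1_6 = 232
y1_6 = 192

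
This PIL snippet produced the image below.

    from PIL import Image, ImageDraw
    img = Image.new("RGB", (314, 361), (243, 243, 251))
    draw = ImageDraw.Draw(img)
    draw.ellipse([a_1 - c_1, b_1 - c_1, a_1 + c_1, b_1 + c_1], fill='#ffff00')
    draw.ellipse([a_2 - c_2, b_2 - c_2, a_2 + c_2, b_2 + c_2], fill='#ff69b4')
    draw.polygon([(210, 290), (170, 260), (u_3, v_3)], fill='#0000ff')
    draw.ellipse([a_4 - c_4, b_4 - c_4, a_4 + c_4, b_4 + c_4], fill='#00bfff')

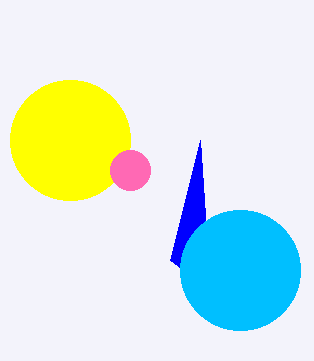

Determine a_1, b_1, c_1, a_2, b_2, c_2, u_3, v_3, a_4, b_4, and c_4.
a_1 = 70, b_1 = 140, c_1 = 60, a_2 = 130, b_2 = 170, c_2 = 20, u_3 = 200, v_3 = 140, a_4 = 240, b_4 = 270, c_4 = 60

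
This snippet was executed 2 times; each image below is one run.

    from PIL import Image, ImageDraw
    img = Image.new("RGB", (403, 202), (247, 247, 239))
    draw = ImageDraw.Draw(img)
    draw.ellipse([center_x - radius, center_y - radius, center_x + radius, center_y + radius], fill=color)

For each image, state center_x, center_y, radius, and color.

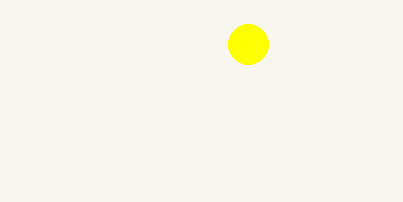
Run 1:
center_x = 248
center_y = 44
radius = 20
color = 'yellow'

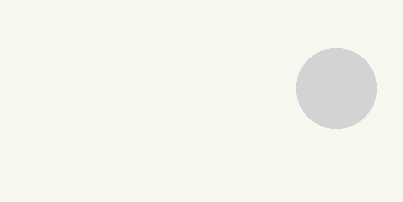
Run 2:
center_x = 336; center_y = 88; radius = 40; color = 'lightgray'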